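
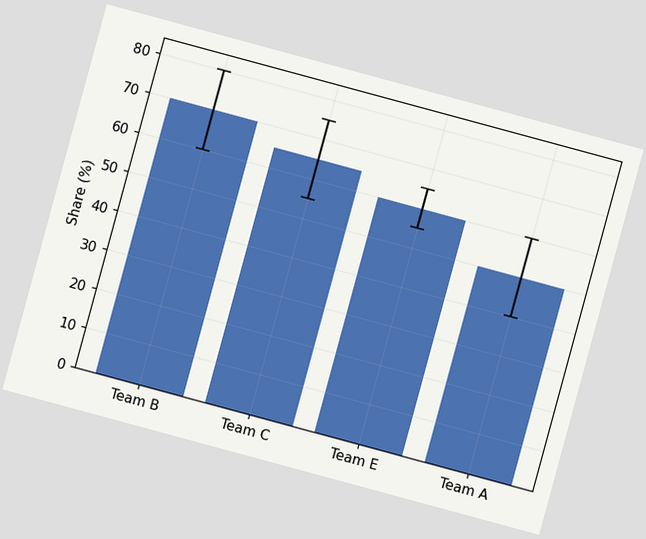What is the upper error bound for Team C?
The chart is tilted about 15° clockwise. The Team C bar's upper whisker reaches 75%.

75%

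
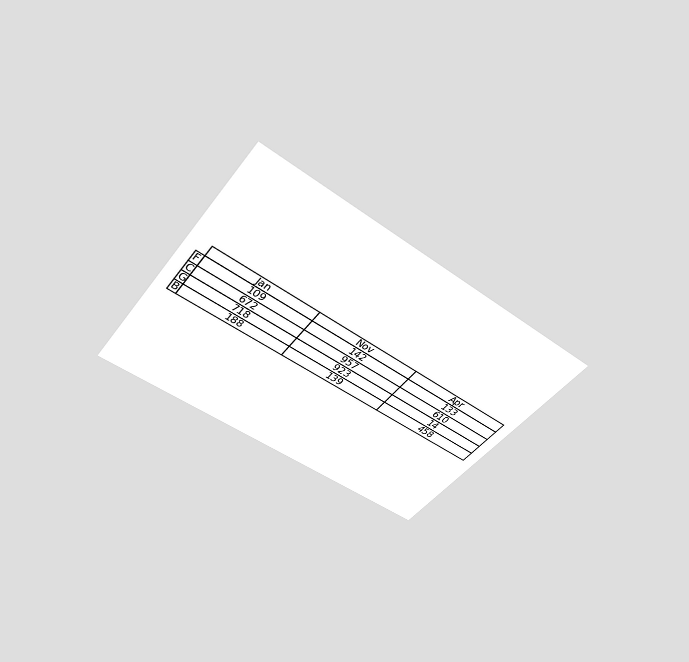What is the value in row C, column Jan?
672

The chart is tilted about 38° clockwise and viewed slightly from above. The (C, Jan) cell reads 672.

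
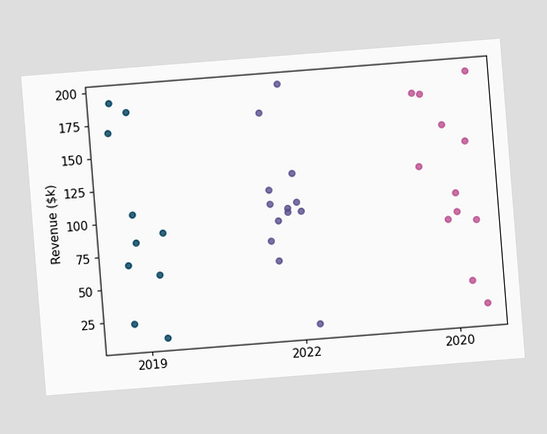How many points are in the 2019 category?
The chart is tilted about 4° counter-clockwise. Counting the markers in the 2019 column gives 10.

10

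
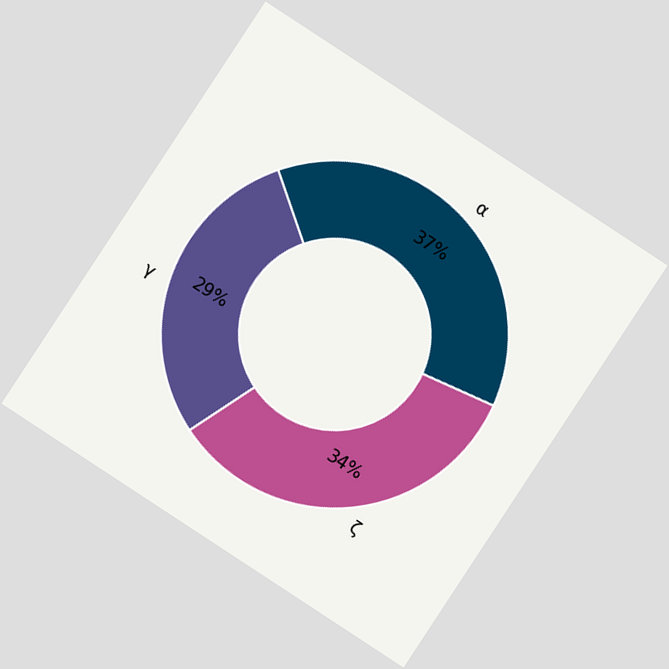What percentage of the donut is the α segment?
The chart is tilted about 33° clockwise. The α segment takes up 37% of the ring.

37%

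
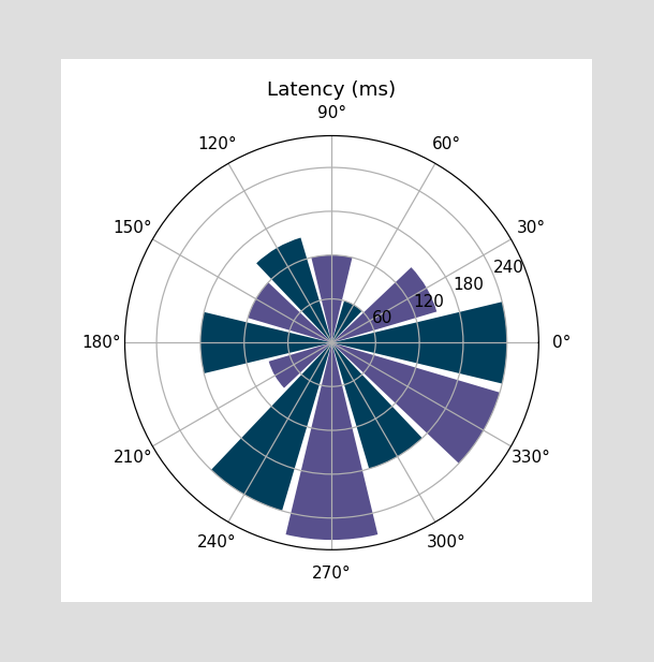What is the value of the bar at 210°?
The bar at 210° reaches 90ms on the radial axis.

90ms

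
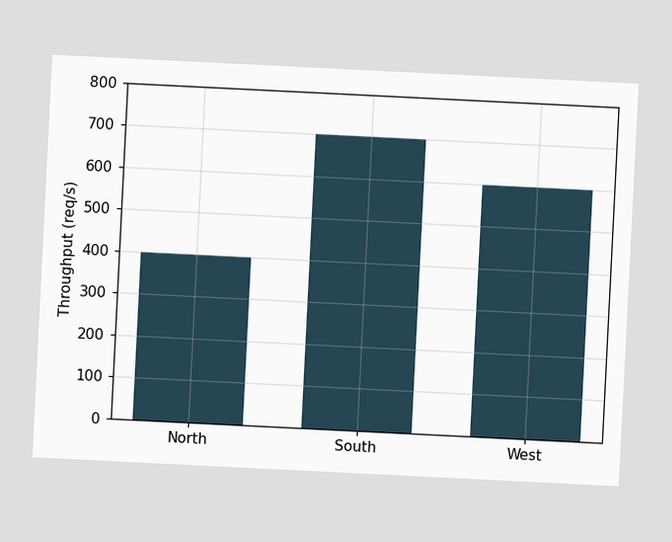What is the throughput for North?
The chart is tilted about 3° clockwise. Reading along the chart's y-axis, the North bar reaches 400req/s.

400req/s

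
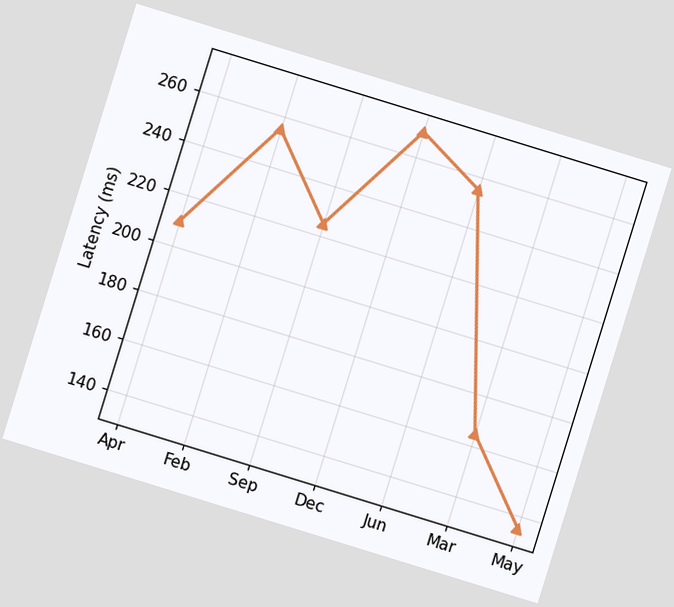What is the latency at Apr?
210ms

The chart is tilted about 17° clockwise. At Apr, the line is at 210ms.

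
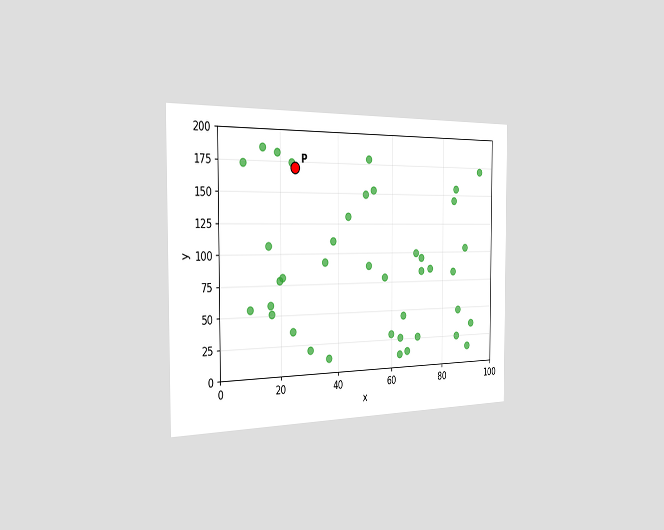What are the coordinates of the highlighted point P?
(25, 170)

The chart is viewed slightly from the left. Following the gridlines from P to each axis, P sits at (25, 170).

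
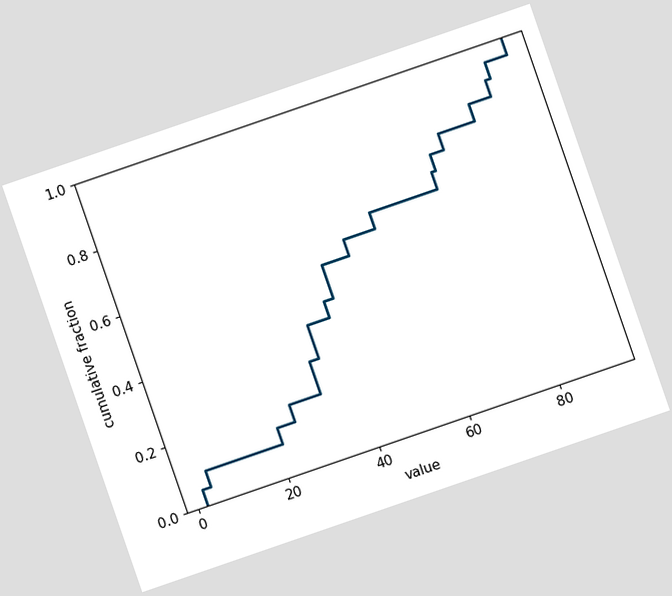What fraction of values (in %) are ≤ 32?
The chart is tilted about 19° counter-clockwise. At x=32 the ECDF step is at 30%.

30%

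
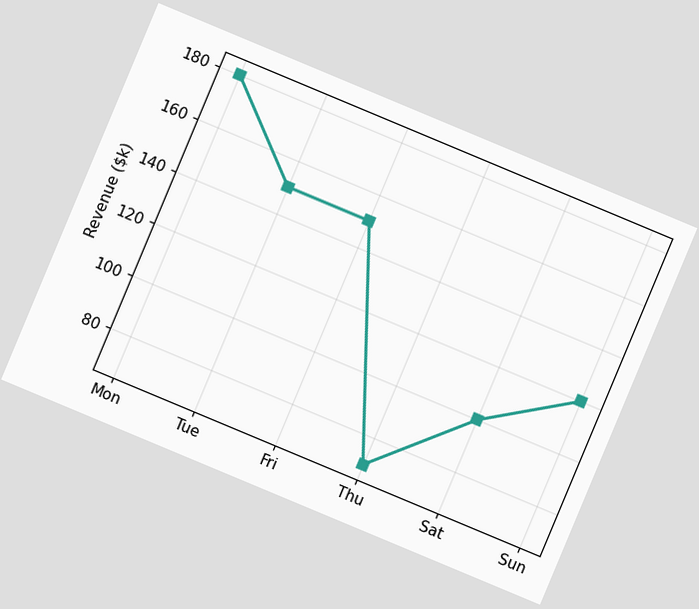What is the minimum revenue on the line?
$70k

The chart is tilted about 23° clockwise. The lowest point is at Thu, and reading across to the y-axis gives $70k.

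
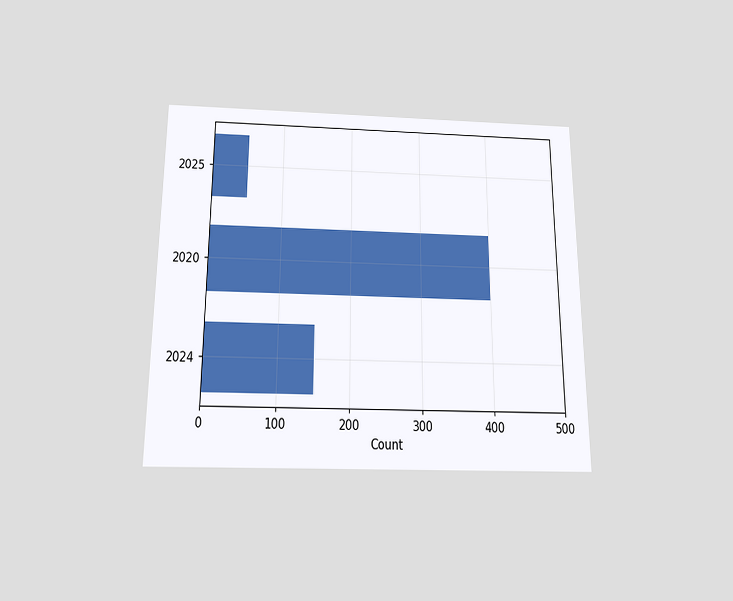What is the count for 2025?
The chart is viewed slightly from below. Reading along the chart's x-axis, the 2025 bar reaches 50.

50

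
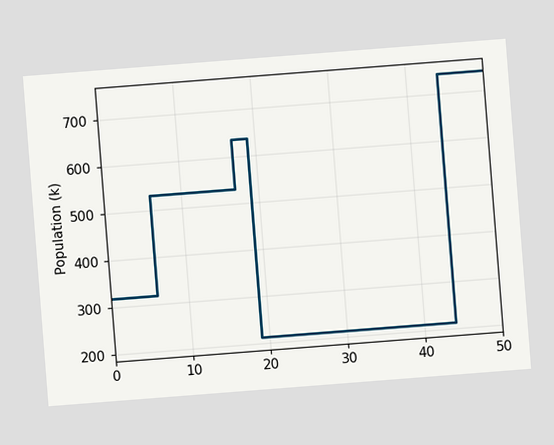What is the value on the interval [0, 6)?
The chart is tilted about 4° counter-clockwise. On [0, 6) the step sits at 318k.

318k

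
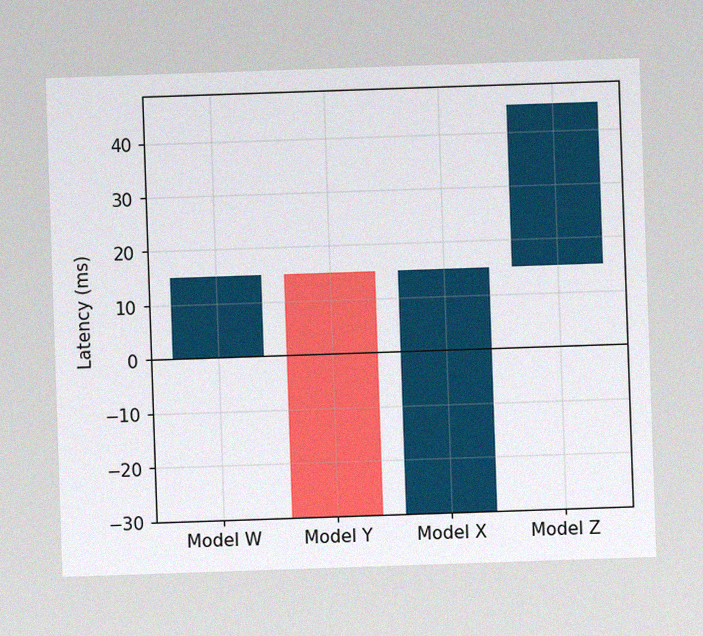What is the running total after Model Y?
The image has some photo noise and uneven lighting. After Model Y the running total reaches -30ms.

-30ms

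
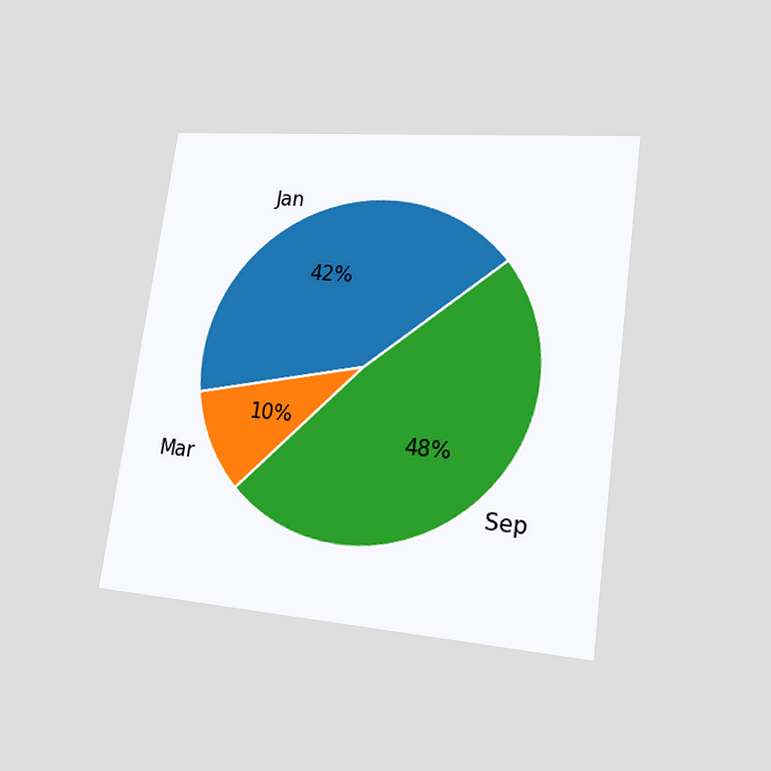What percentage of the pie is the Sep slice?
48%

The chart is tilted about 8° clockwise and viewed at a slight angle. The Sep slice takes up 48% of the pie.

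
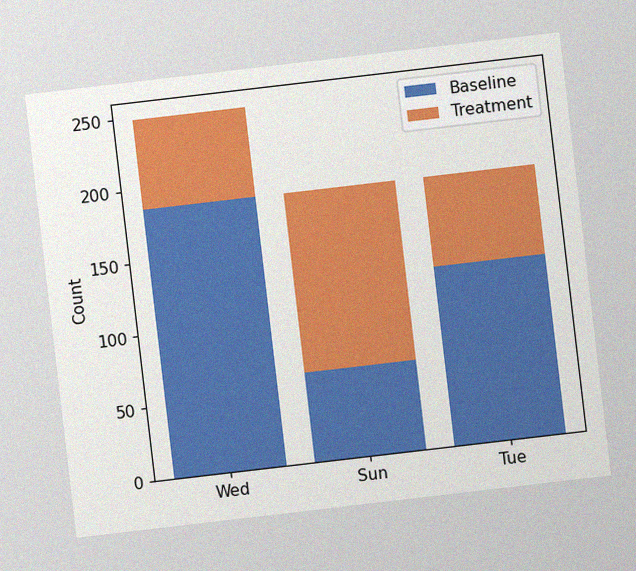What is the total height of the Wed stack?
248

The chart is tilted about 7° counter-clockwise, with some photo noise. The Wed stack's top reaches 248 on the y-axis.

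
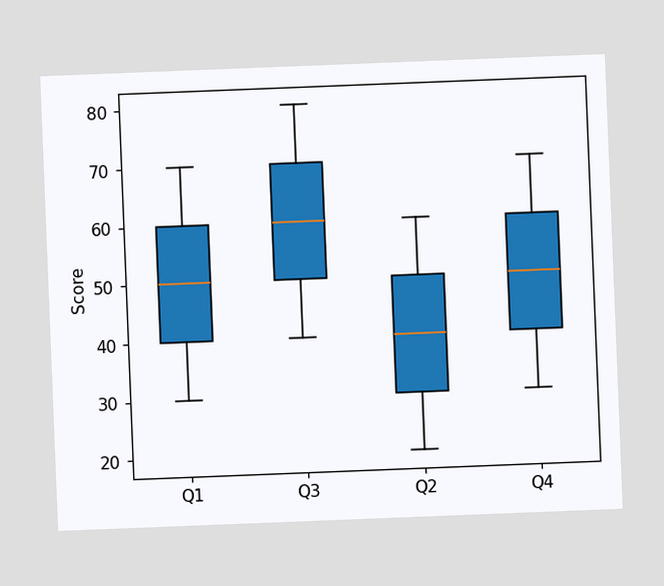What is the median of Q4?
50

The chart is tilted about 2° counter-clockwise. The median line in the Q4 box sits at 50.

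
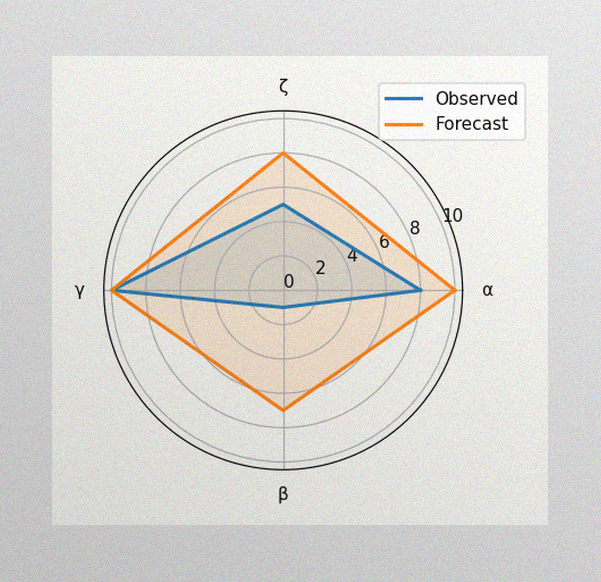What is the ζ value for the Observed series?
5

The image has some photo noise and uneven lighting. On the ζ axis, Observed reaches 5.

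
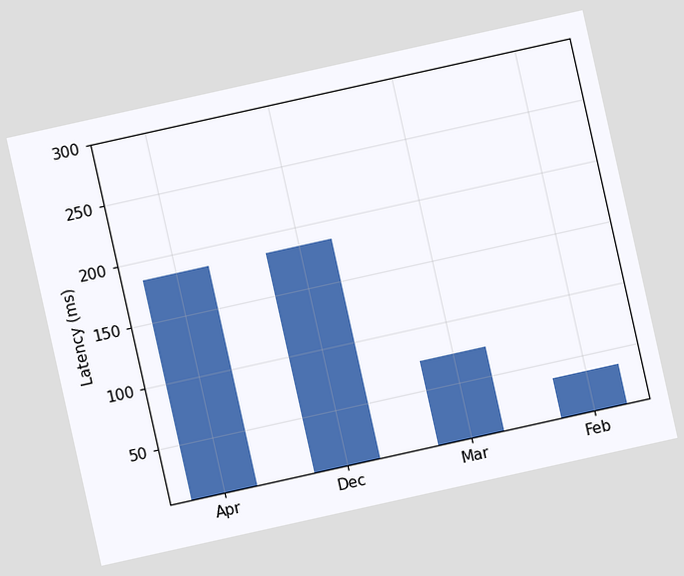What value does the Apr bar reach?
The chart is tilted about 13° counter-clockwise. Reading along the chart's y-axis, the Apr bar reaches 185ms.

185ms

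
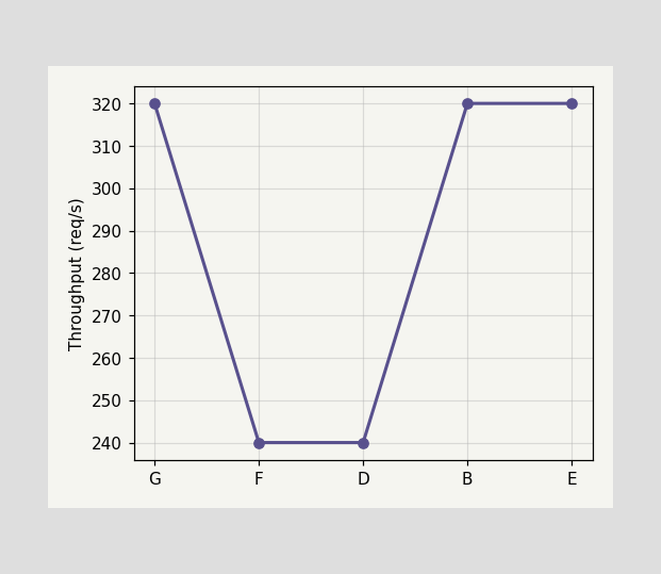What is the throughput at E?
320req/s

At E, the line is at 320req/s.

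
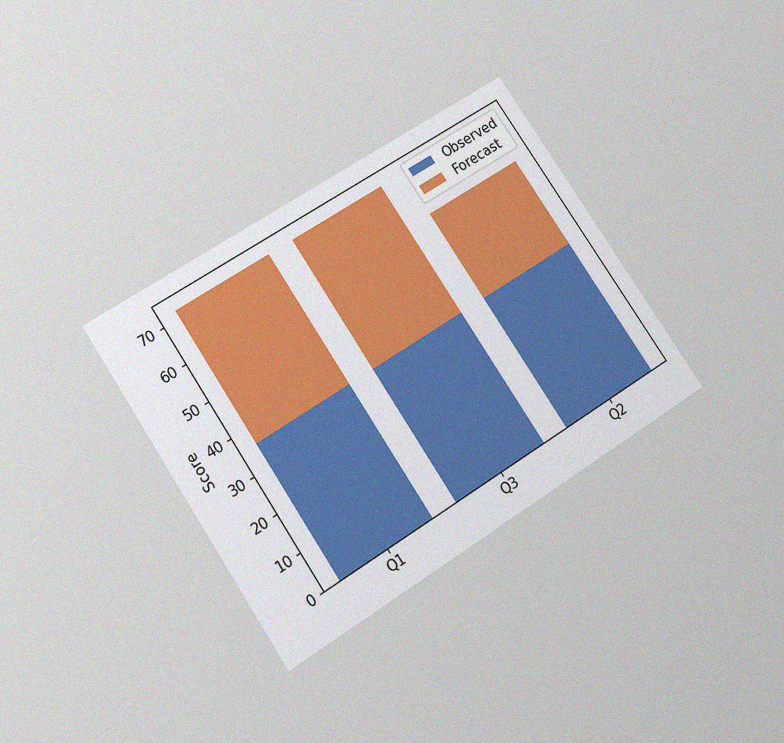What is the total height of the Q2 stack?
The chart is tilted about 34° counter-clockwise and viewed slightly from below, with some photo noise. The Q2 stack's top reaches 60 on the y-axis.

60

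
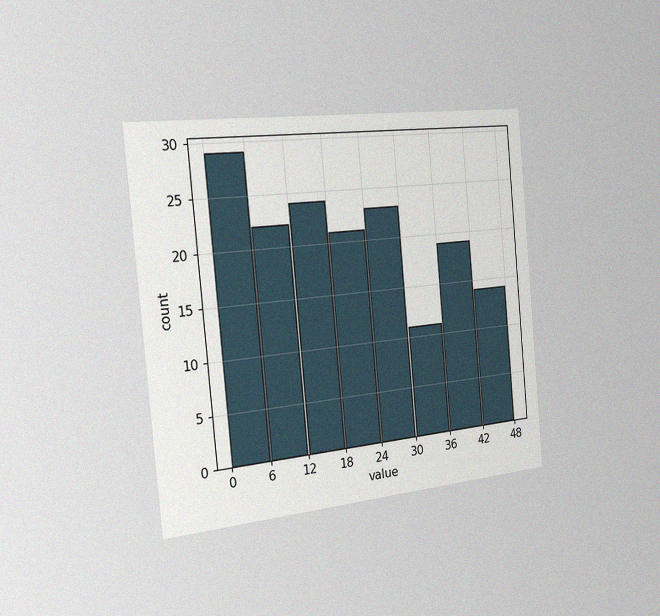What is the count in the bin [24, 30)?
23

The chart is tilted about 5° counter-clockwise and viewed slightly from the left, with some photo noise. The [24, 30) bin has height 23.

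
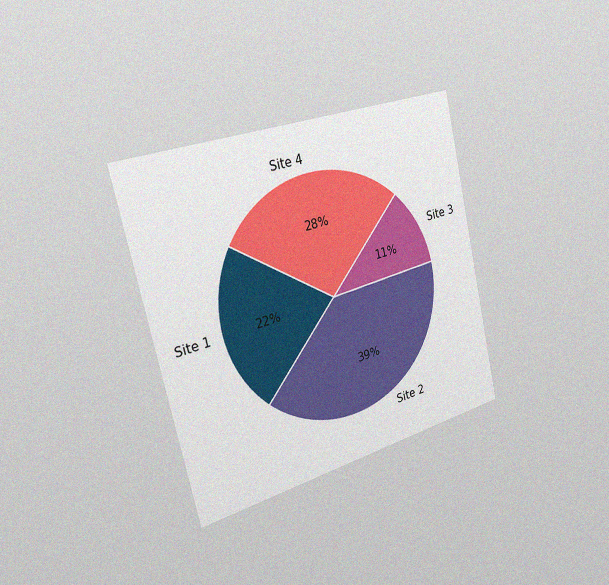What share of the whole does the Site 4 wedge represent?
28%

The chart is tilted about 13° counter-clockwise and viewed slightly from the left, with some photo noise. The Site 4 slice takes up 28% of the pie.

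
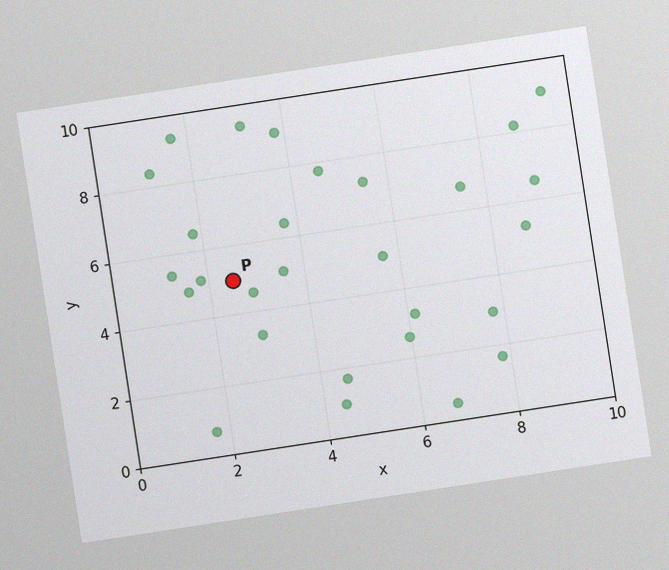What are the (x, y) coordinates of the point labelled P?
(2.5, 5)

The chart is tilted about 9° counter-clockwise, with some photo noise. Following the gridlines from P to each axis, P sits at (2.5, 5).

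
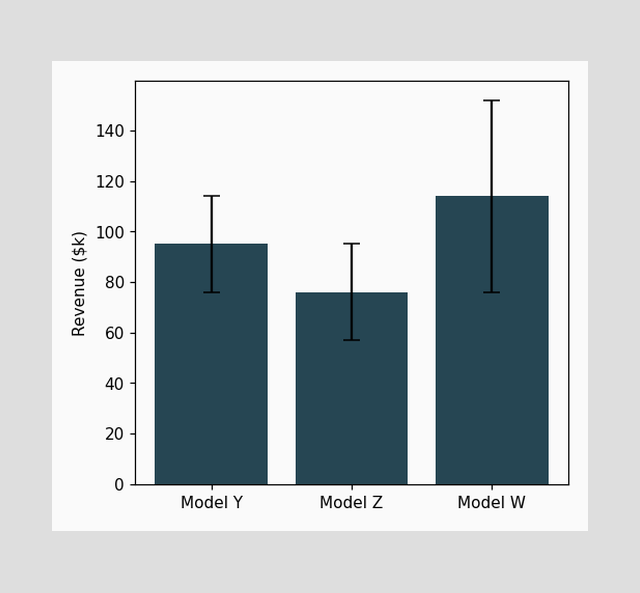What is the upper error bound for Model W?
$152k

The Model W bar's upper whisker reaches $152k.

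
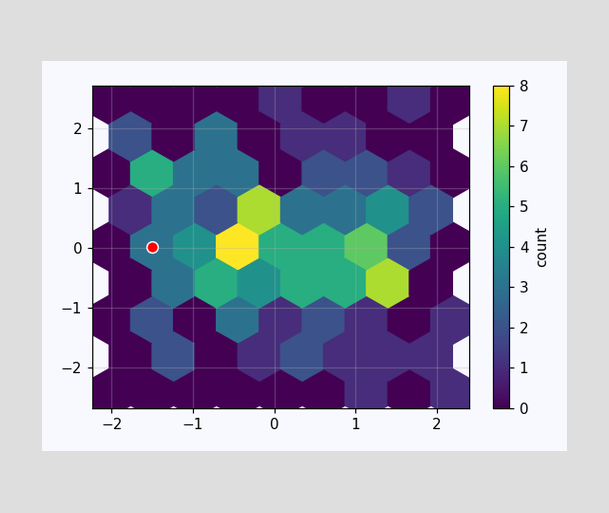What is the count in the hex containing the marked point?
3

The marked hex reads 3 on the colorbar.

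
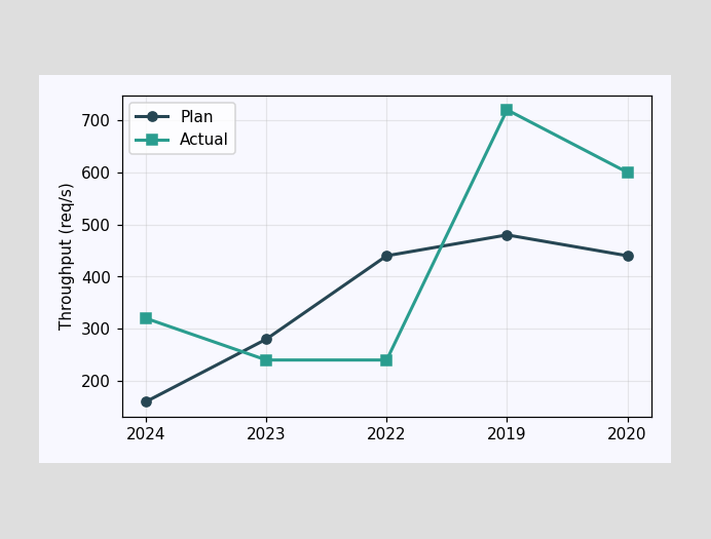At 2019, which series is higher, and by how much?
Actual, by 240req/s

At 2019, Actual sits above the other line by 240req/s.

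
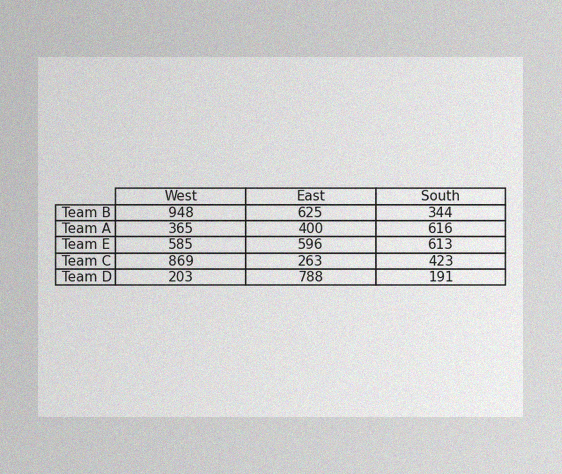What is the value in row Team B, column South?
344

The image has some photo noise and uneven lighting. The (Team B, South) cell reads 344.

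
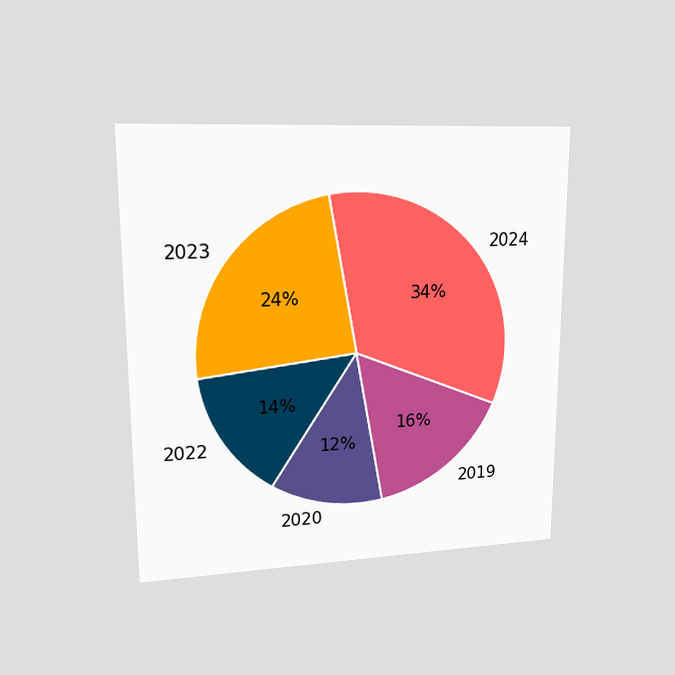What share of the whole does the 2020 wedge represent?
12%

The chart is viewed at a slight angle. The 2020 slice takes up 12% of the pie.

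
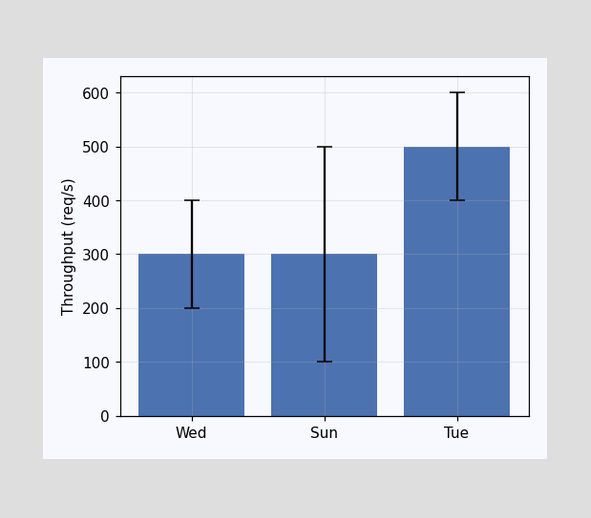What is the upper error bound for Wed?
400req/s

The Wed bar's upper whisker reaches 400req/s.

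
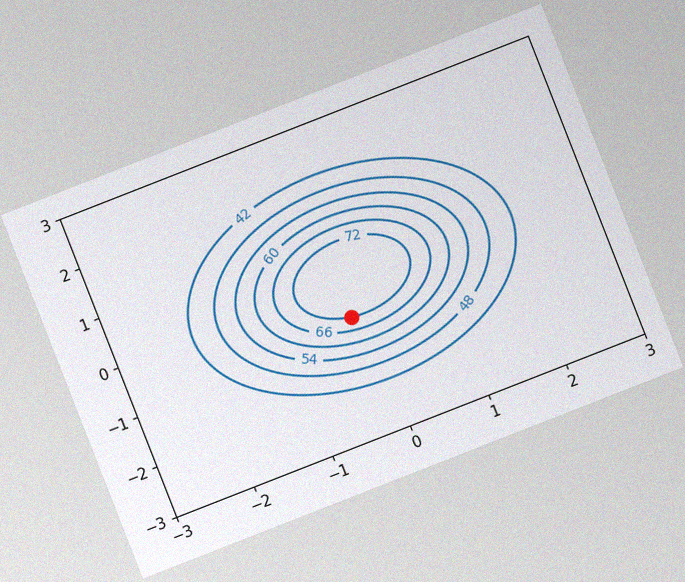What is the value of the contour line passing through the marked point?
72

The chart is tilted about 21° counter-clockwise, with some photo noise. The marked point sits on the contour labelled 72.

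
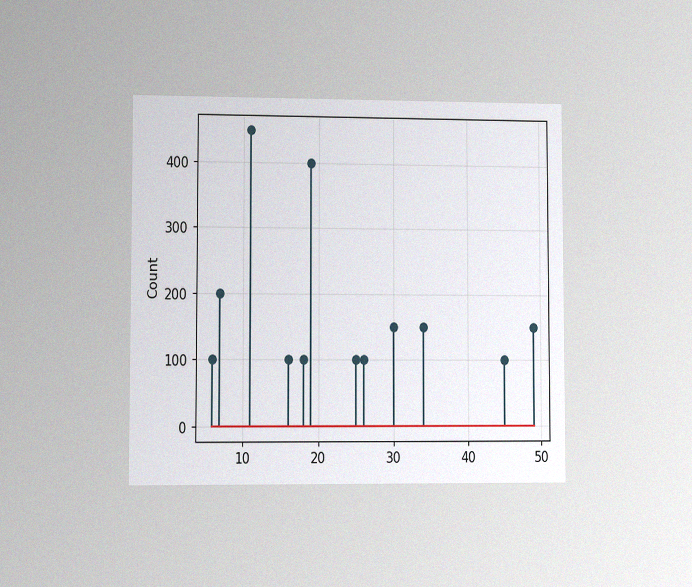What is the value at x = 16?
100

The chart is viewed at a slight angle, with some photo noise. The stem at x=16 reaches 100.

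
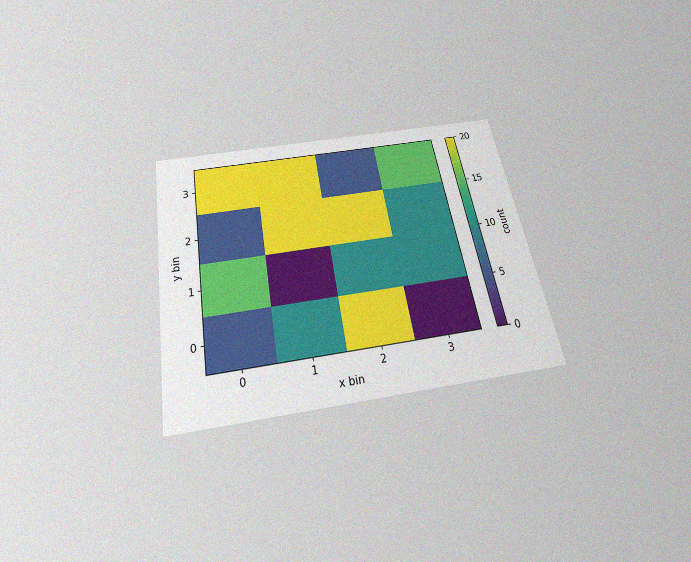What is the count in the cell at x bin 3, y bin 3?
The chart is tilted about 10° counter-clockwise and viewed slightly from below, with some photo noise. Matching the cell (3, 3) against the colorbar gives 15.

15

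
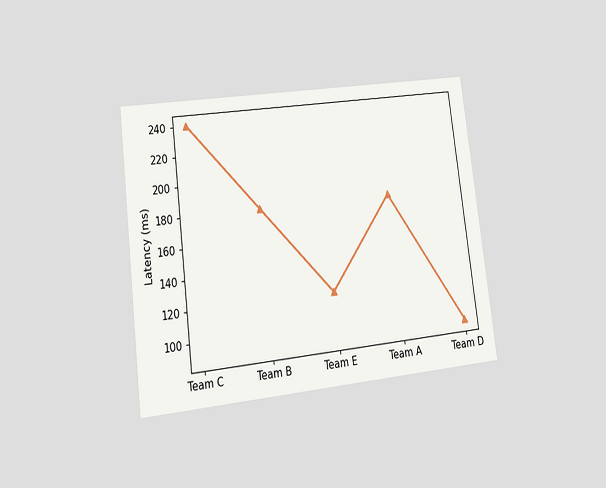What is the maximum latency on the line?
The chart is tilted about 7° counter-clockwise and viewed at a slight angle. The highest point is at Team C, and reading across to the y-axis gives 240ms.

240ms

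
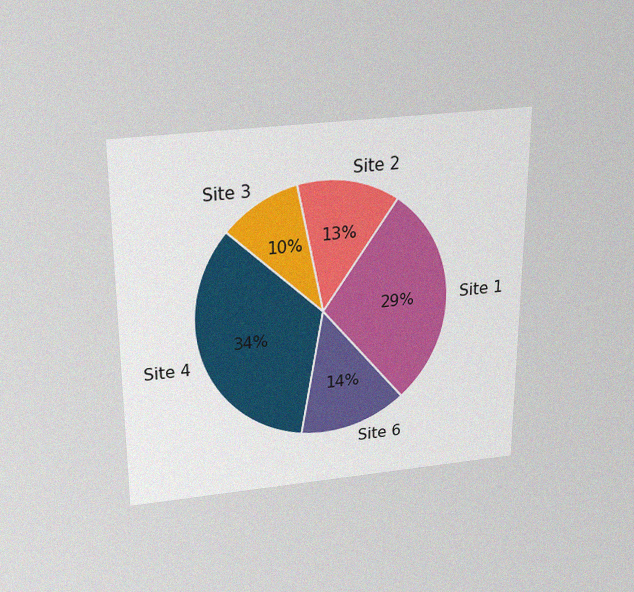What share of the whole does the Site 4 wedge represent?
34%

The chart is viewed slightly from above, with some photo noise. The Site 4 slice takes up 34% of the pie.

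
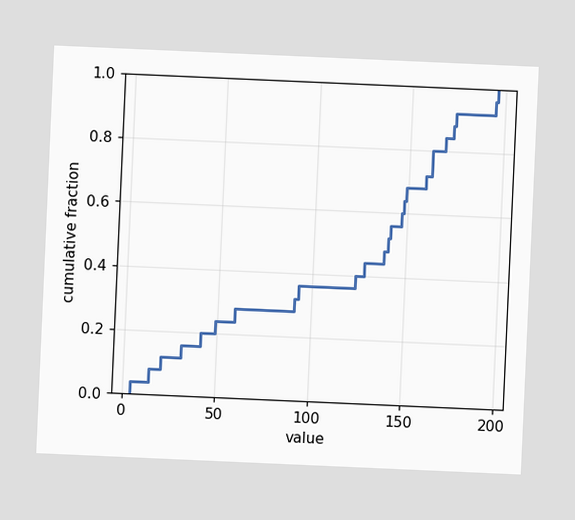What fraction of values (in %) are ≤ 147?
60%

The chart is tilted about 3° clockwise. At x=147 the ECDF step is at 60%.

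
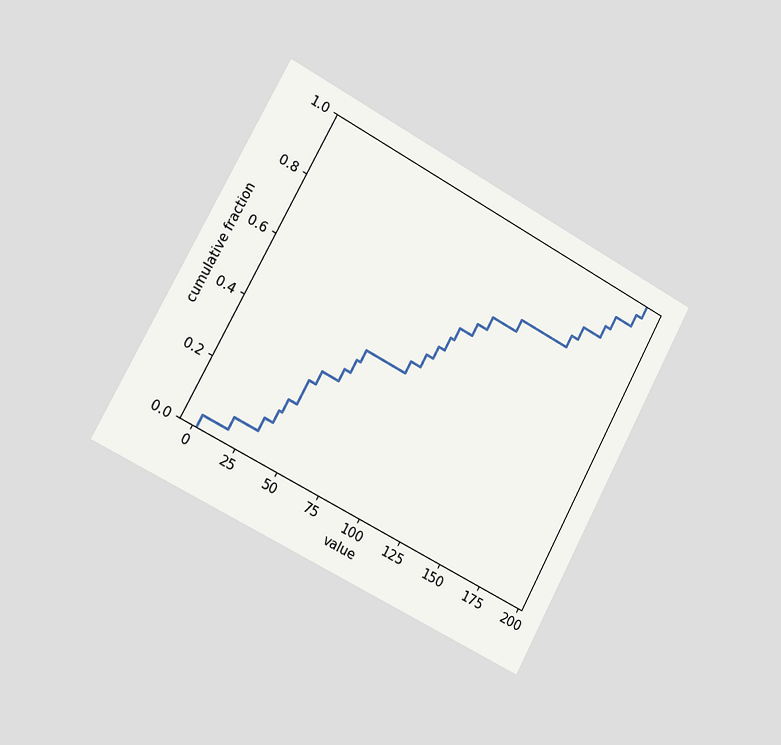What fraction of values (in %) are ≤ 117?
72%

The chart is tilted about 28° clockwise and viewed slightly from the left. At x=117 the ECDF step is at 72%.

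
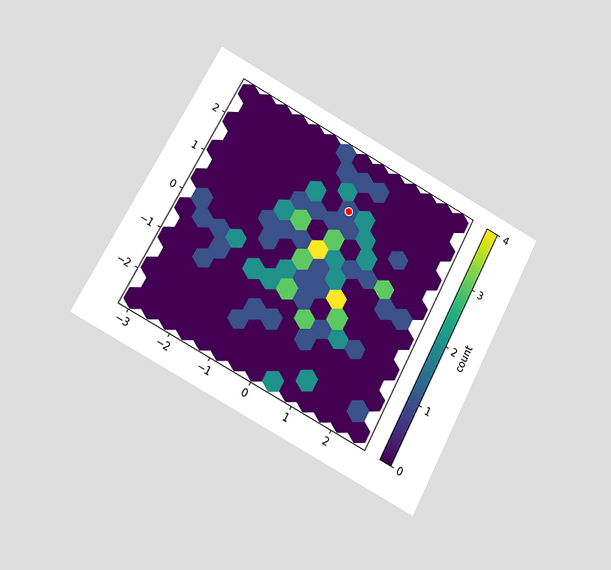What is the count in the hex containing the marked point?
1

The chart is tilted about 28° clockwise and viewed at a slight angle. The marked hex reads 1 on the colorbar.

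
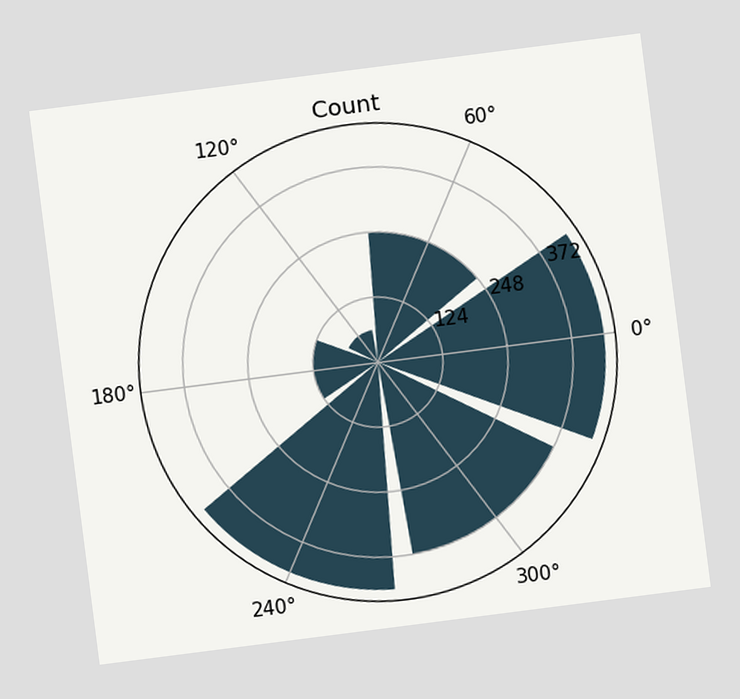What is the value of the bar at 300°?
372

The chart is tilted about 7° counter-clockwise. The bar at 300° reaches 372 on the radial axis.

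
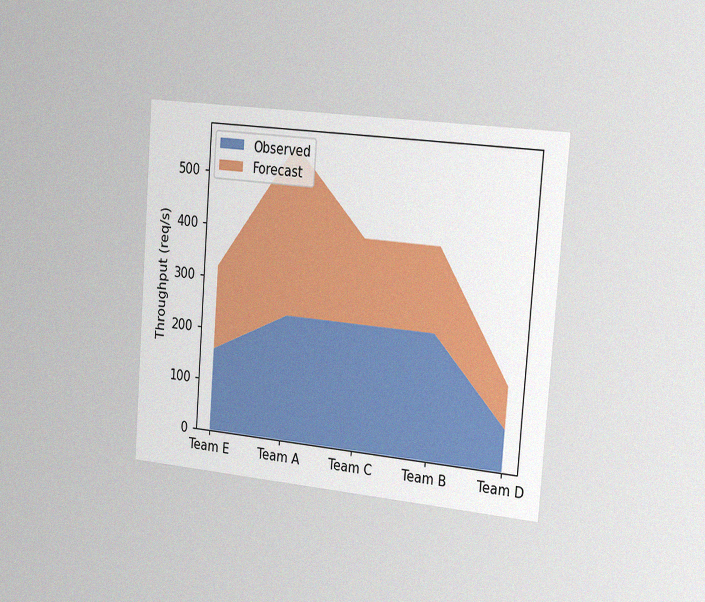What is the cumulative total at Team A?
560req/s

The chart is tilted about 4° clockwise and viewed slightly from the right, with some photo noise. The stacked total at Team A reaches 560req/s.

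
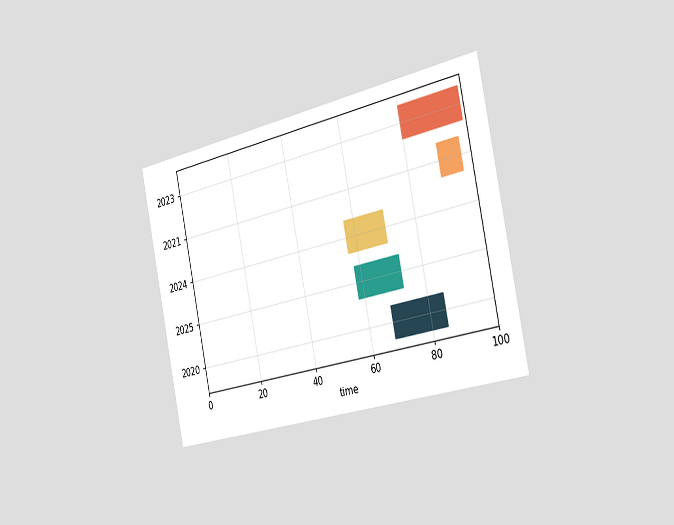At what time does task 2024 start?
57

The chart is tilted about 12° counter-clockwise and viewed slightly from the right. The 2024 bar begins at t=57.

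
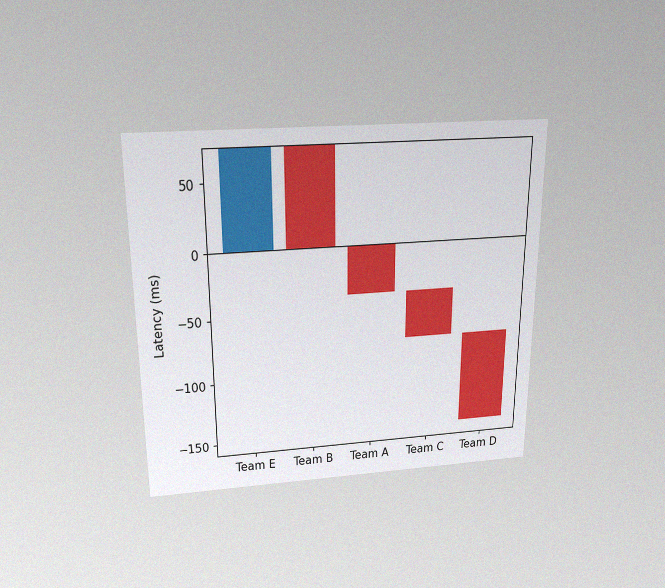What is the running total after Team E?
The chart is viewed slightly from above, with some photo noise. After Team E the running total reaches 74ms.

74ms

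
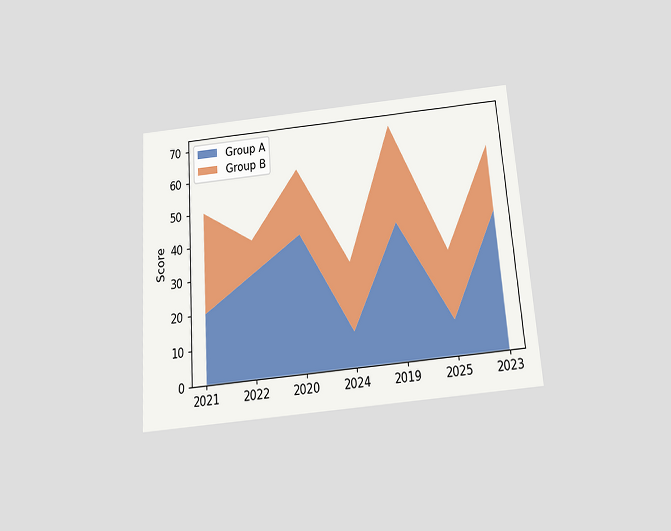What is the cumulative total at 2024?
The chart is tilted about 4° counter-clockwise and viewed slightly from below. The stacked total at 2024 reaches 30.

30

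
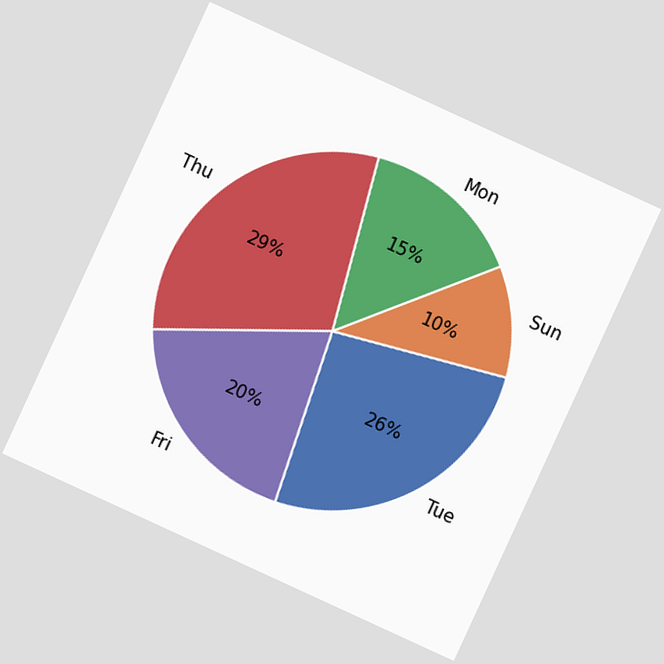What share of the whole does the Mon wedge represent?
15%

The chart is tilted about 25° clockwise. The Mon slice takes up 15% of the pie.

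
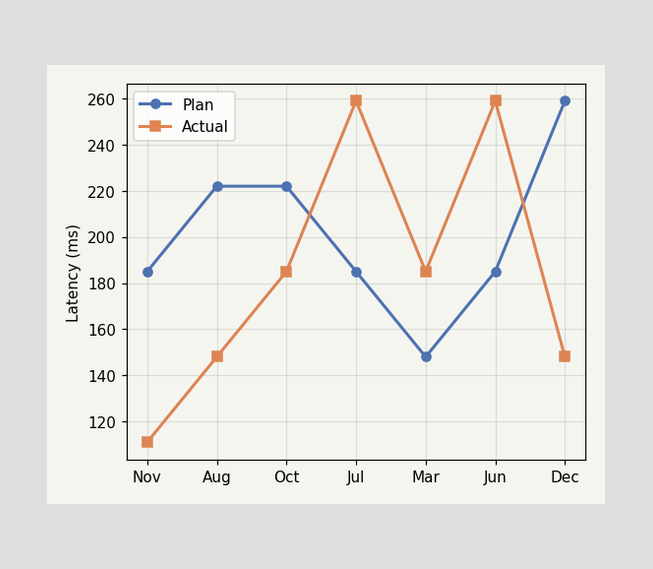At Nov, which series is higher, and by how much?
Plan, by 74ms

At Nov, Plan sits above the other line by 74ms.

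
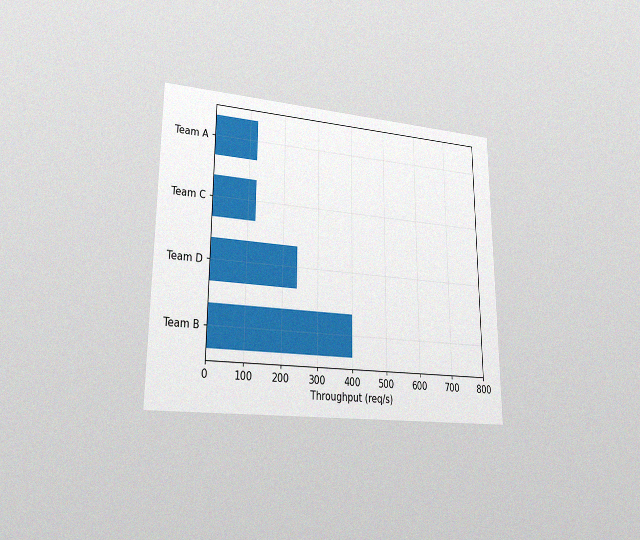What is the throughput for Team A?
120req/s

The chart is viewed at a slight angle, with some photo noise. Reading along the chart's x-axis, the Team A bar reaches 120req/s.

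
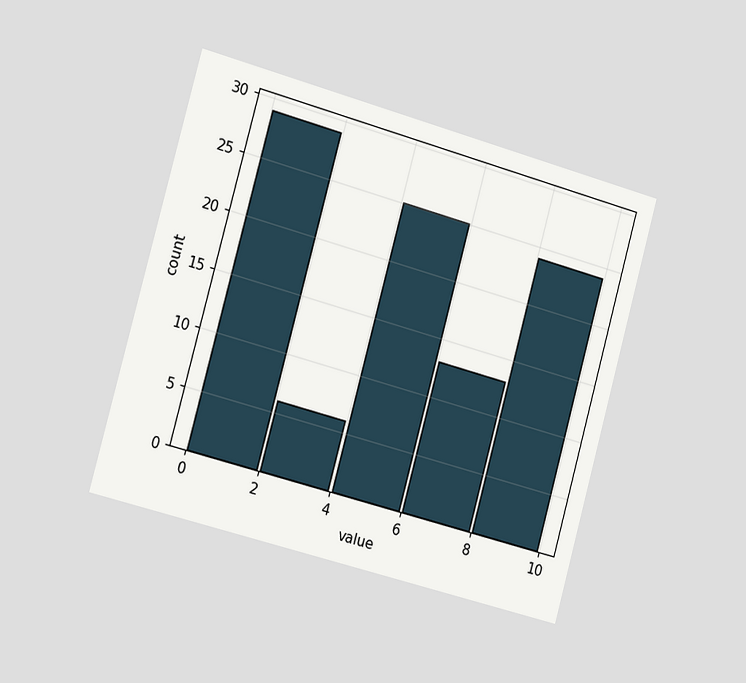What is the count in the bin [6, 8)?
13

The chart is tilted about 15° clockwise and viewed slightly from the left. The [6, 8) bin has height 13.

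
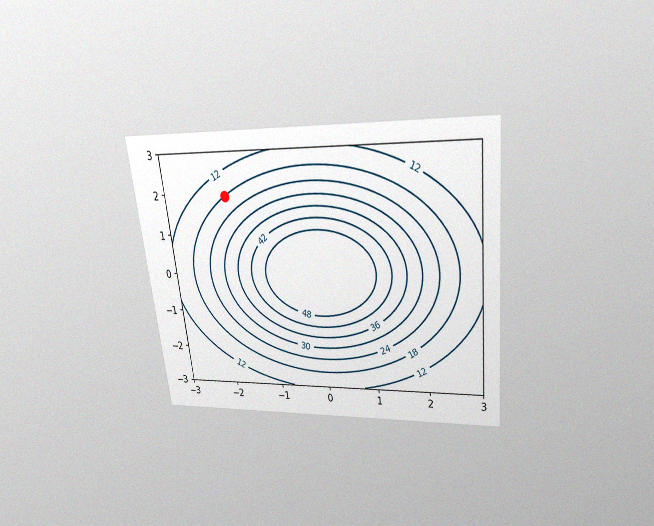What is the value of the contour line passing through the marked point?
18

The chart is tilted about 6° counter-clockwise and viewed slightly from above, with some photo noise. The marked point sits on the contour labelled 18.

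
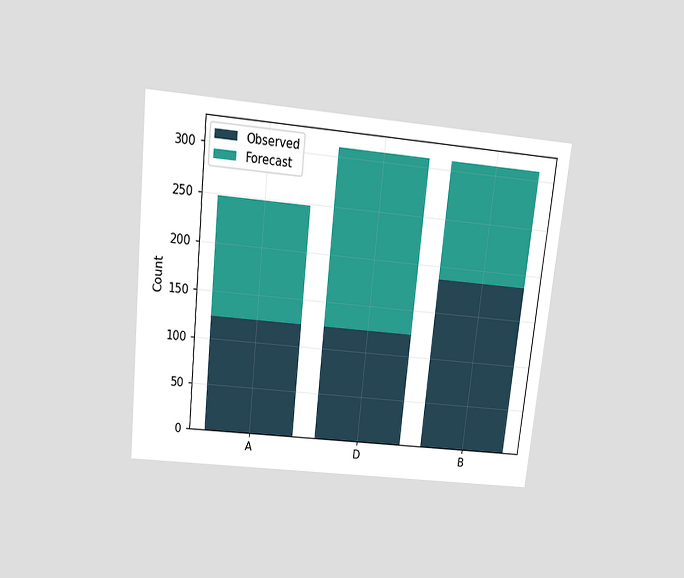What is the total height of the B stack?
310

The chart is tilted about 6° clockwise and viewed slightly from above. The B stack's top reaches 310 on the y-axis.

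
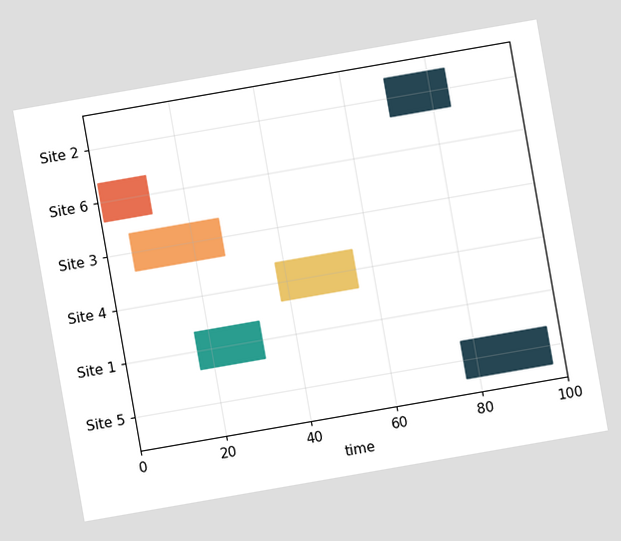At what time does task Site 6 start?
1

The chart is tilted about 10° counter-clockwise. The Site 6 bar begins at t=1.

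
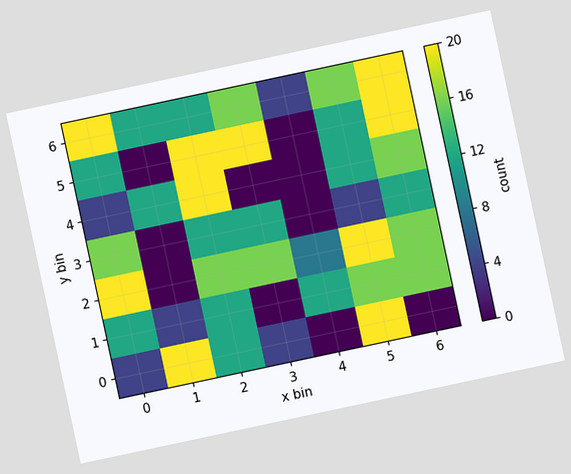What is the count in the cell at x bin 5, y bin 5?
12

The chart is tilted about 12° counter-clockwise. Matching the cell (5, 5) against the colorbar gives 12.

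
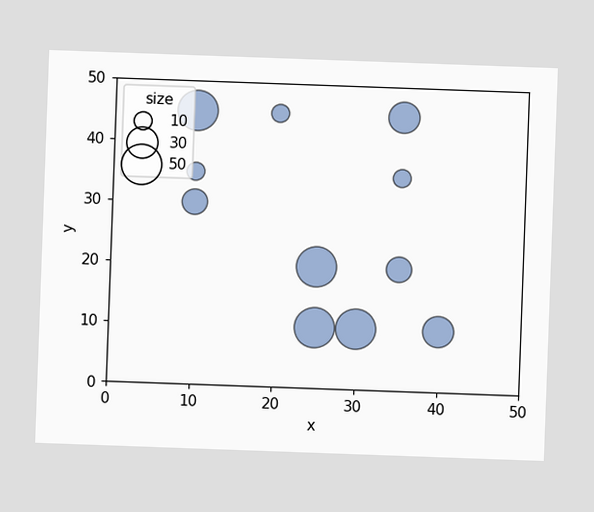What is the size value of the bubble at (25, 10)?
50

The chart is tilted about 2° clockwise. Matching the bubble at (25, 10) against the size legend gives 50.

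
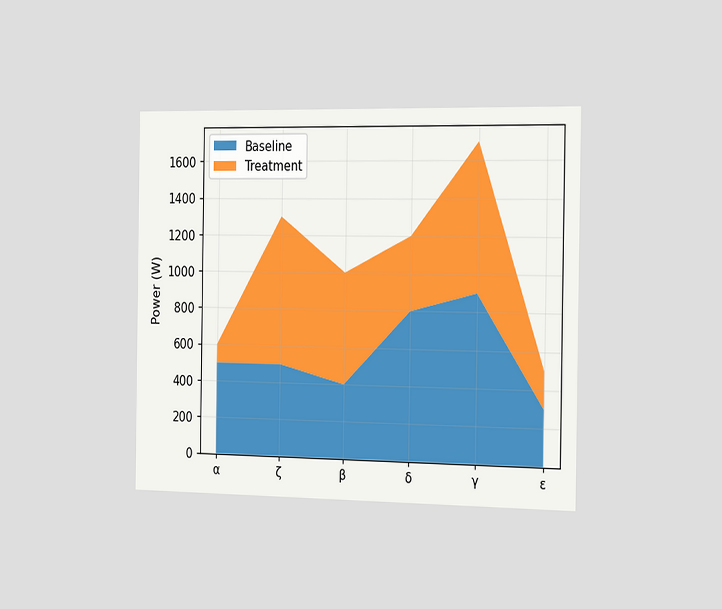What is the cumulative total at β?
The chart is viewed slightly from the right. The stacked total at β reaches 1000W.

1000W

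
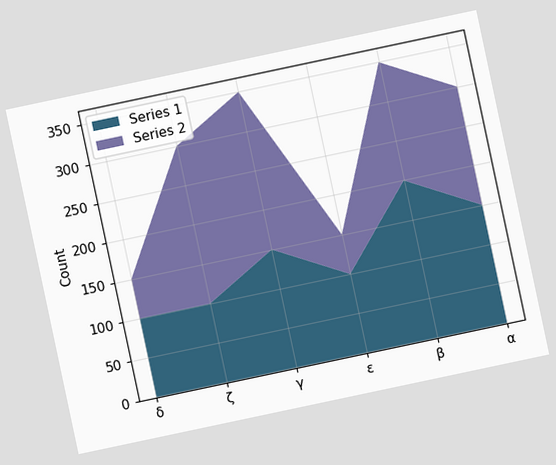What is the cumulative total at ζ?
300

The chart is tilted about 12° counter-clockwise. The stacked total at ζ reaches 300.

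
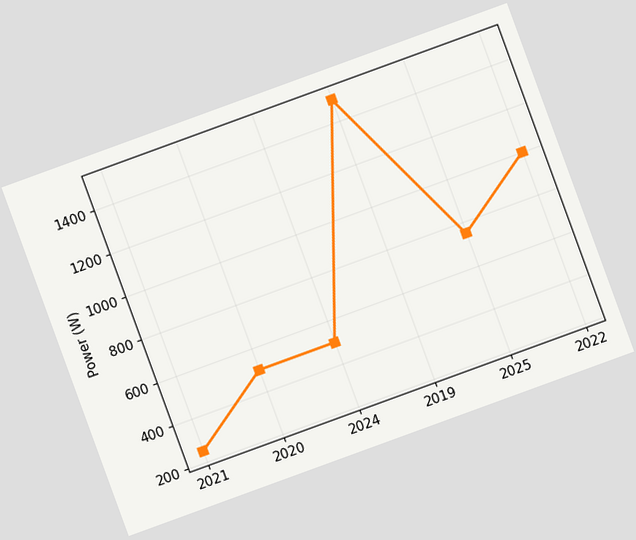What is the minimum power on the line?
250W

The chart is tilted about 20° counter-clockwise. The lowest point is at 2021, and reading across to the y-axis gives 250W.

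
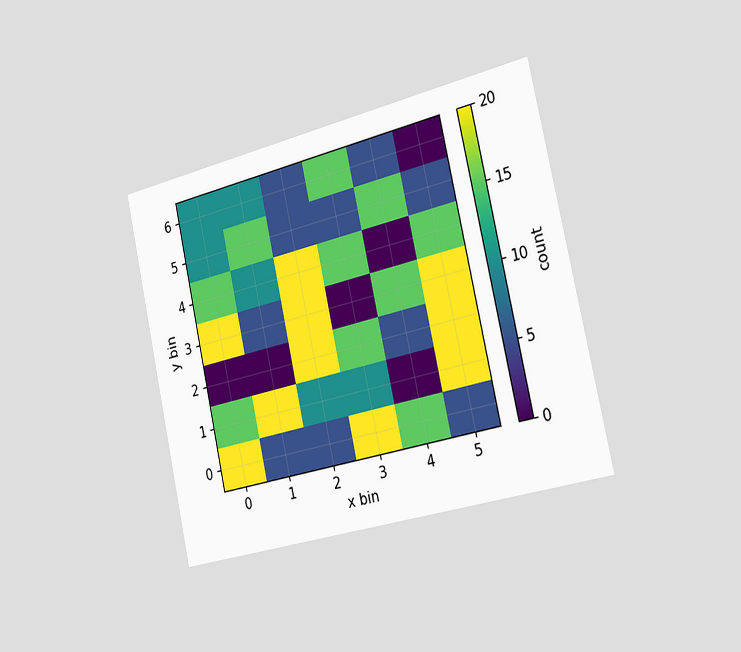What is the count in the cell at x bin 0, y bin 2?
The chart is tilted about 13° counter-clockwise and viewed slightly from the right. Matching the cell (0, 2) against the colorbar gives 0.

0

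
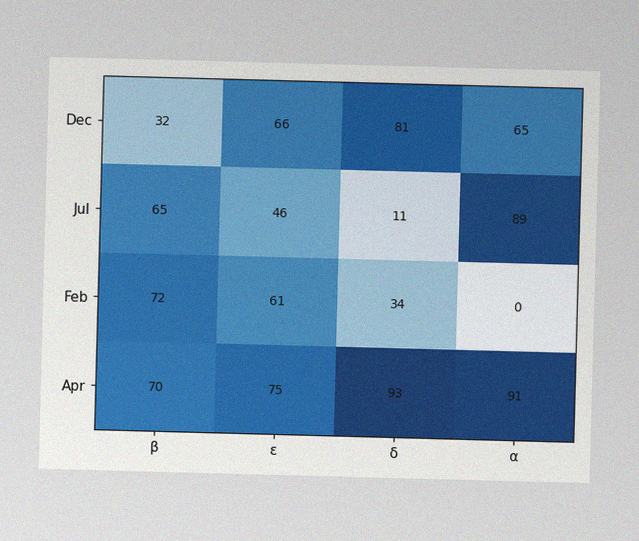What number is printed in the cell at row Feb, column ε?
The image has some photo noise and uneven lighting. The (Feb, ε) cell reads 61.

61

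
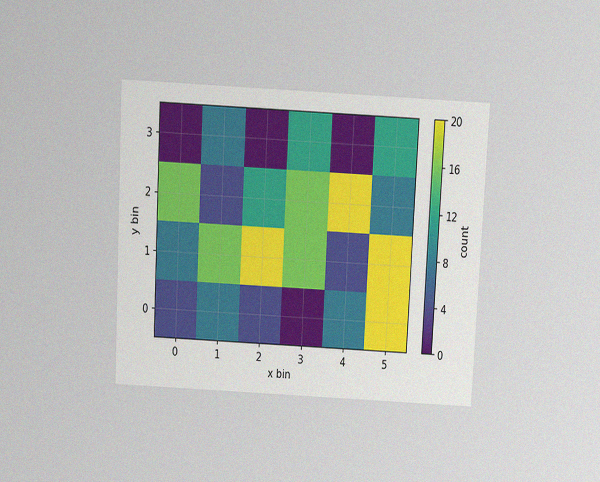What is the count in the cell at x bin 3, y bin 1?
The chart is tilted about 3° clockwise and viewed slightly from above, with some photo noise. Matching the cell (3, 1) against the colorbar gives 16.

16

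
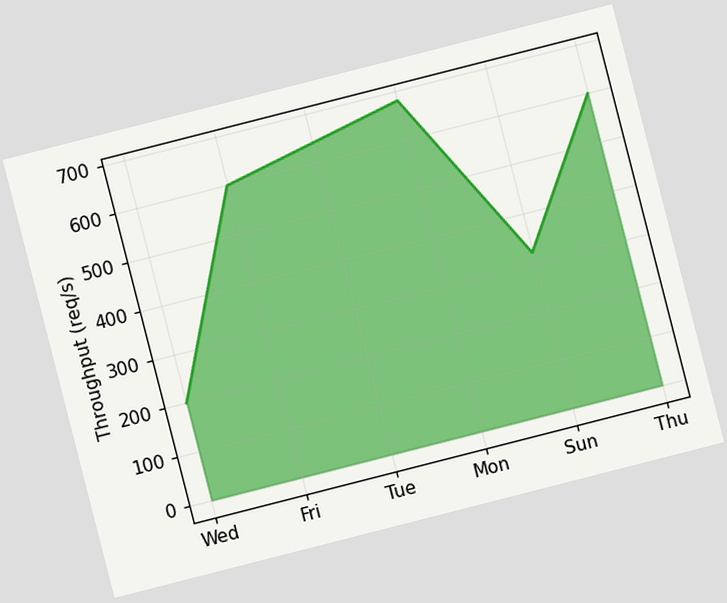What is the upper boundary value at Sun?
The chart is tilted about 14° counter-clockwise. At Sun the upper boundary is at 320req/s.

320req/s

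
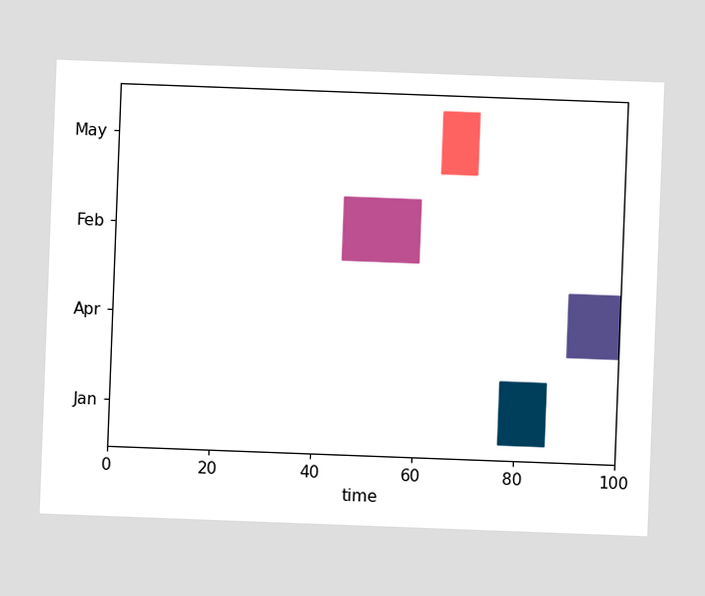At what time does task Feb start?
45

The chart is tilted about 2° clockwise. The Feb bar begins at t=45.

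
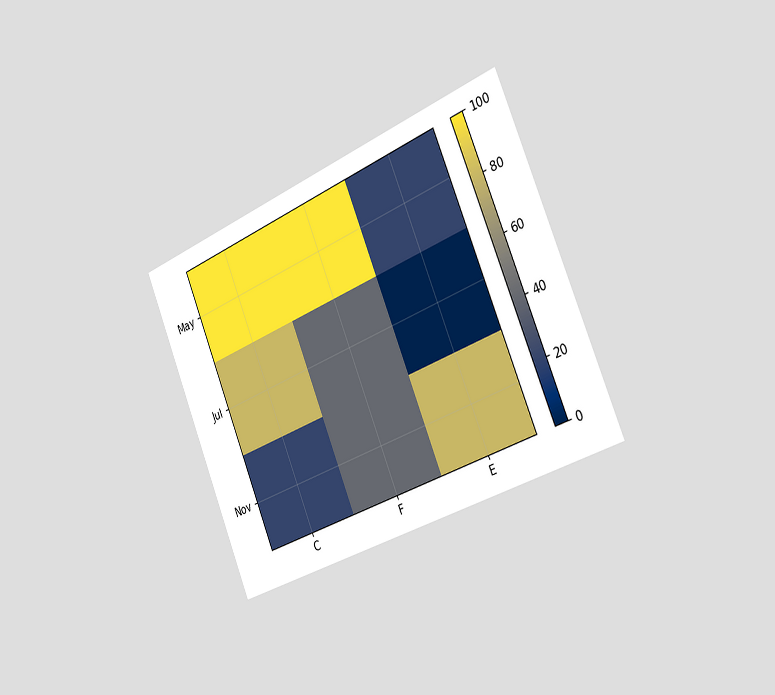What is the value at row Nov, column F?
The chart is tilted about 23° counter-clockwise and viewed slightly from the right. Matching cell (Nov, F) against the colorbar gives 40.

40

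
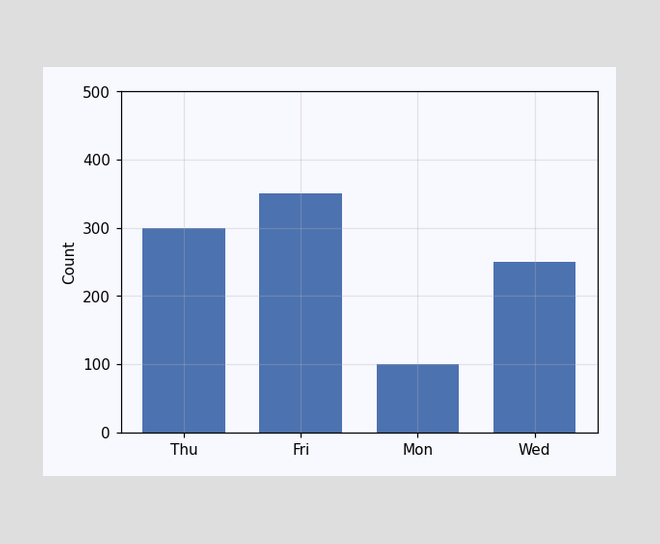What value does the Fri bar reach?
350

Reading along the chart's y-axis, the Fri bar reaches 350.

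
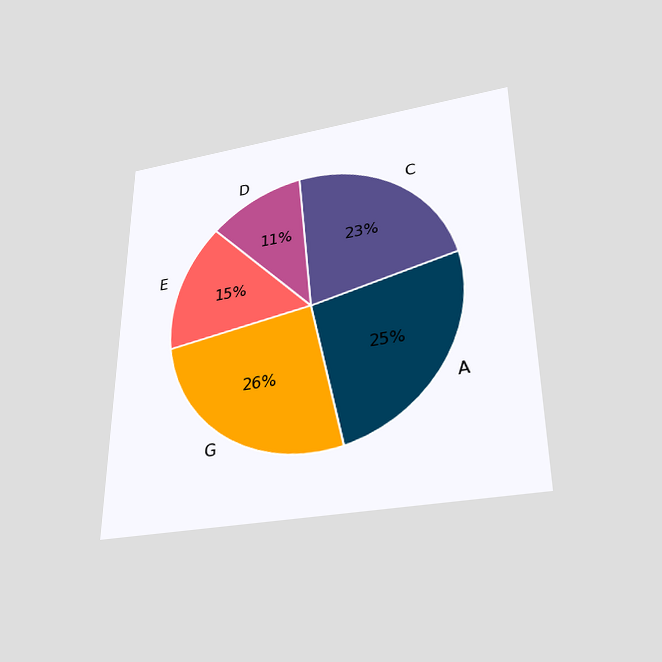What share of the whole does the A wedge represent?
The chart is viewed slightly from below. The A slice takes up 25% of the pie.

25%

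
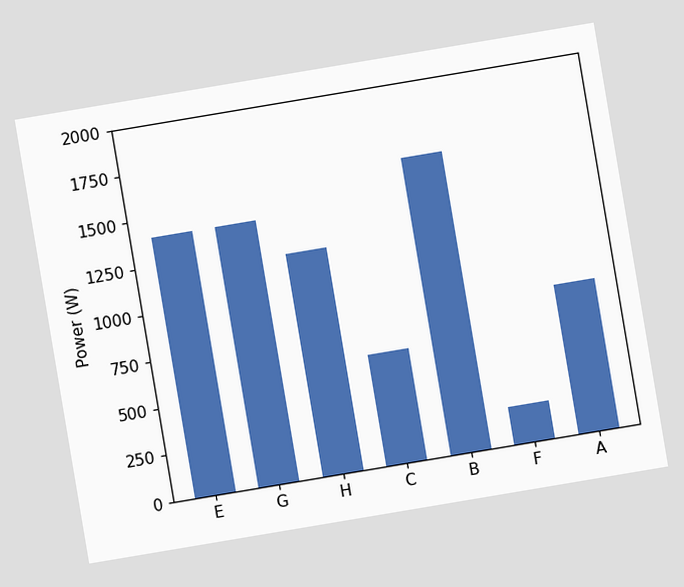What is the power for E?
1400W

The chart is tilted about 10° counter-clockwise. Reading along the chart's y-axis, the E bar reaches 1400W.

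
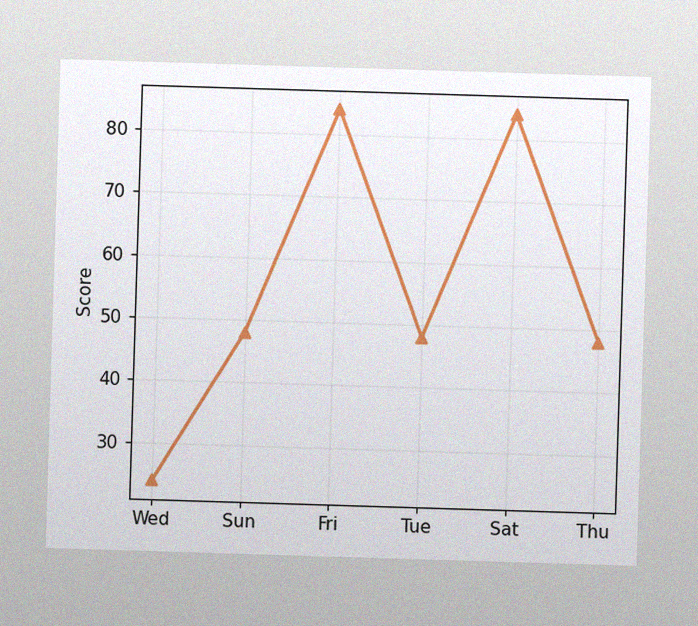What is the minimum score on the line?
24

The image has some photo noise and uneven lighting. The lowest point is at Wed, and reading across to the y-axis gives 24.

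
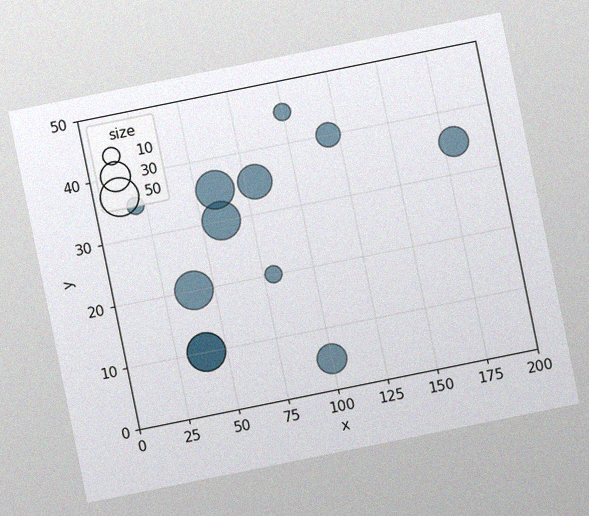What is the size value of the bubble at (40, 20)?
50

The chart is tilted about 11° counter-clockwise, with some photo noise. Matching the bubble at (40, 20) against the size legend gives 50.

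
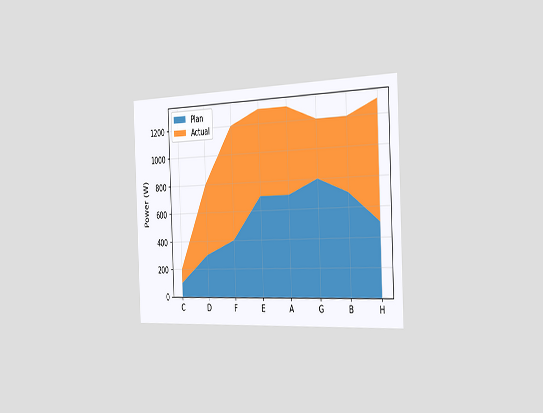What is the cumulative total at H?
The chart is tilted about 2° counter-clockwise and viewed slightly from the right. The stacked total at H reaches 1300W.

1300W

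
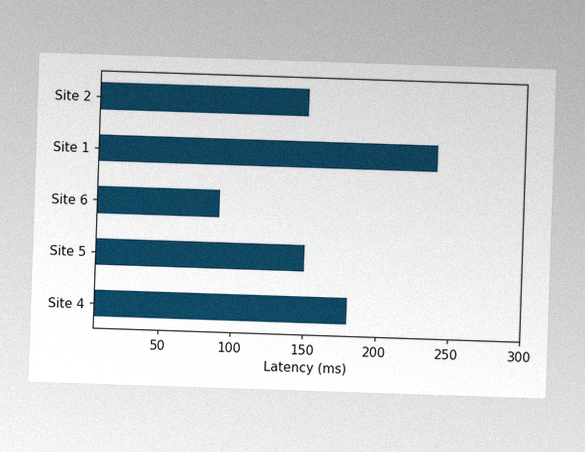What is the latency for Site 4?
180ms

The image has some photo noise and uneven lighting. Reading along the chart's x-axis, the Site 4 bar reaches 180ms.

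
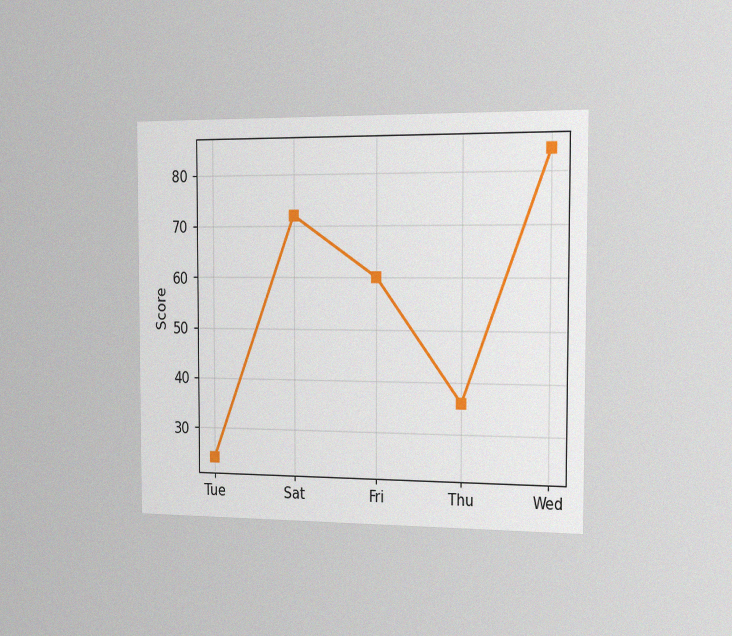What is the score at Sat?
72

The chart is viewed slightly from the right, with some photo noise. At Sat, the line is at 72.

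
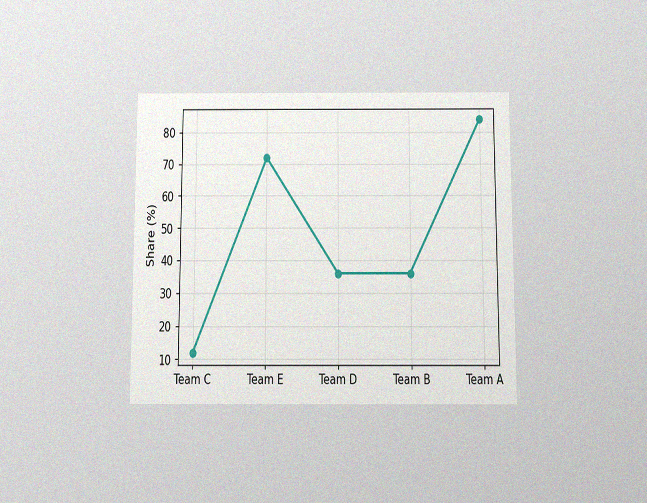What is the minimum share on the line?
The chart is viewed slightly from below, with some photo noise. The lowest point is at Team C, and reading across to the y-axis gives 12%.

12%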